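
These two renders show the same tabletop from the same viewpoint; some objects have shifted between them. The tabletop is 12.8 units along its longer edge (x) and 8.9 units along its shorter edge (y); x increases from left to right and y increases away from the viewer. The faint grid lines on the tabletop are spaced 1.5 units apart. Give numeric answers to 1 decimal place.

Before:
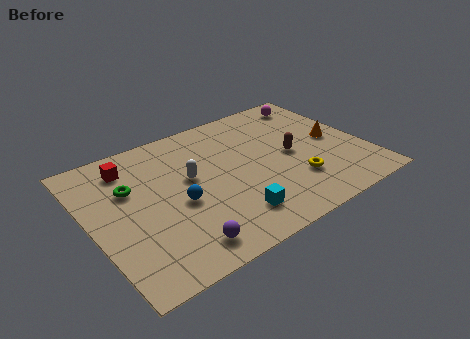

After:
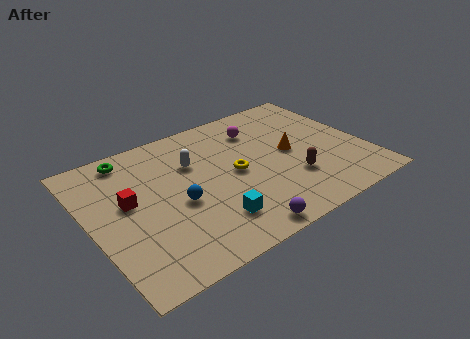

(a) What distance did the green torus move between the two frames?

2.0

The green torus moved from about (2.0, 5.8) to (2.3, 7.8), a distance of √(0.3² + 2.0²) ≈ 2.0.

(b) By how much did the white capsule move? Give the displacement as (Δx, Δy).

(0.3, 0.9)

From the two frames, the white capsule sits at roughly (4.7, 5.1) before and (5.0, 6.0) after.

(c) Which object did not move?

the blue sphere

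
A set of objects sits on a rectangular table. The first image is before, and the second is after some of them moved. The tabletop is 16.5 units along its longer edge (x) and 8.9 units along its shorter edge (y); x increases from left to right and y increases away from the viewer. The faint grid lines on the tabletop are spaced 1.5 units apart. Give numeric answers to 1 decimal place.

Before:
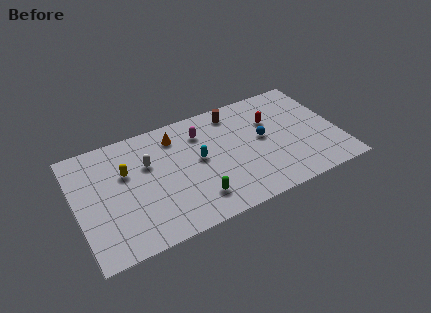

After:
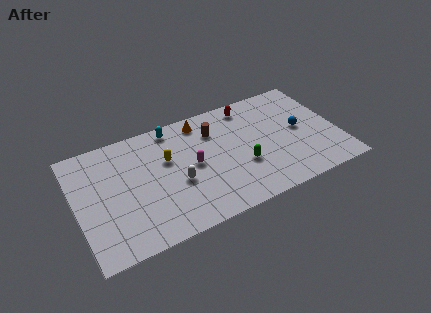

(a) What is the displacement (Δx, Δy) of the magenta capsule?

(-0.8, -2.3)

The magenta capsule was at about (8.1, 6.8) and moved to about (7.3, 4.5).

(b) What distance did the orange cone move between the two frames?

1.8

The orange cone was near (6.5, 7.2) before and (8.2, 7.7) after, so it travelled √(1.7² + 0.5²) ≈ 1.8 units.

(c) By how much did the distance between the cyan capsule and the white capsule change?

+1.0

Before: roughly 3.3 units apart; after: 4.3. That's 1.0 units further apart.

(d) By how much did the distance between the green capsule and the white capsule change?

-0.6

Before: roughly 4.7 units apart; after: 4.1. That's 0.6 units closer together.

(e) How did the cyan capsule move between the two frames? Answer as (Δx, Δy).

(-1.3, 3.1)

The cyan capsule started near (7.7, 4.8) and ended near (6.4, 7.9).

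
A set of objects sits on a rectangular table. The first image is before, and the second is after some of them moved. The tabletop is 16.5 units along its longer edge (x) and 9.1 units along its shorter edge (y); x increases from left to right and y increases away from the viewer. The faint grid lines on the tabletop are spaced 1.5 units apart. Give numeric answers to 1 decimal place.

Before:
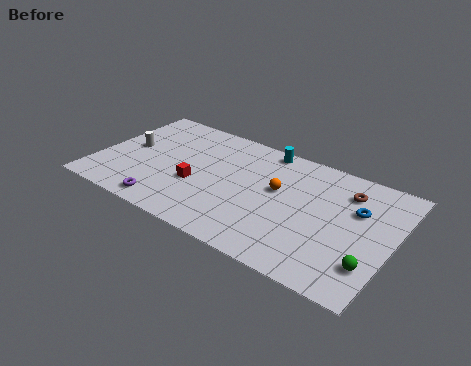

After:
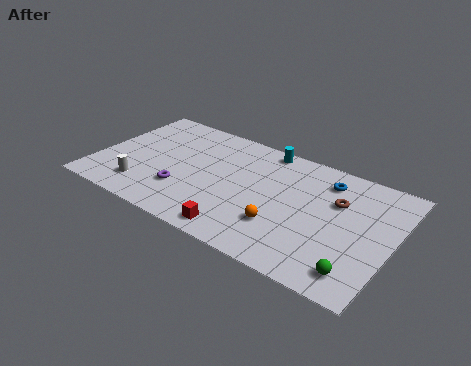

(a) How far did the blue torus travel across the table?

2.4

From (14.4, 5.9) to (12.5, 7.3), the blue torus covered √(1.9² + 1.4²) ≈ 2.4 units.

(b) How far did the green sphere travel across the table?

1.0

The green sphere moved from about (15.6, 2.3) to (15.0, 1.5), a distance of √(0.6² + 0.8²) ≈ 1.0.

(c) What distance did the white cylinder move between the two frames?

3.2

The white cylinder was near (1.6, 4.8) before and (2.9, 1.9) after, so it travelled √(1.3² + 2.9²) ≈ 3.2 units.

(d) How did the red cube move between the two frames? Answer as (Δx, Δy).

(2.9, -2.4)

The red cube was at about (5.7, 3.5) and moved to about (8.6, 1.1).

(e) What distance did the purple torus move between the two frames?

1.7

The purple torus moved from about (4.4, 1.1) to (5.1, 2.7), a distance of √(0.7² + 1.6²) ≈ 1.7.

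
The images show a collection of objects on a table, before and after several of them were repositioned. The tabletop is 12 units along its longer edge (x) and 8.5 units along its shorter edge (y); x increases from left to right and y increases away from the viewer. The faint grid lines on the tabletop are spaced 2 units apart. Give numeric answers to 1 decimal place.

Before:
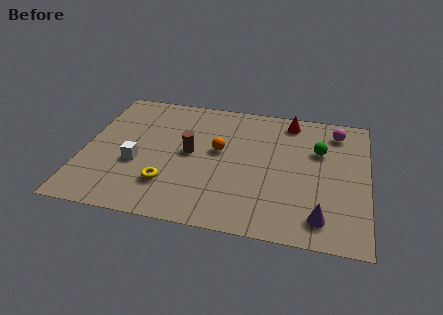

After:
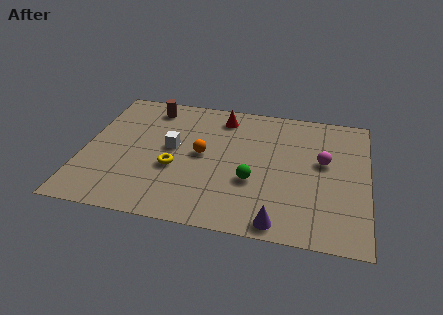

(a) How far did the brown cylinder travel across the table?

3.4

From (4.5, 4.4) to (2.6, 7.2), the brown cylinder covered √(1.9² + 2.8²) ≈ 3.4 units.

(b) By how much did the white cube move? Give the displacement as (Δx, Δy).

(1.4, 1.3)

From the two frames, the white cube sits at roughly (2.3, 3.3) before and (3.7, 4.6) after.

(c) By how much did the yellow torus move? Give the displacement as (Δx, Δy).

(0.2, 1.1)

From the two frames, the yellow torus sits at roughly (3.7, 2.2) before and (3.9, 3.3) after.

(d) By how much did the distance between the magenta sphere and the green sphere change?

+1.8

They were about 1.6 units apart before and 3.4 after — 1.8 units further apart.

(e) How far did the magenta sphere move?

2.2

The magenta sphere moved from about (10.6, 7.0) to (10.1, 4.9), a distance of √(0.5² + 2.1²) ≈ 2.2.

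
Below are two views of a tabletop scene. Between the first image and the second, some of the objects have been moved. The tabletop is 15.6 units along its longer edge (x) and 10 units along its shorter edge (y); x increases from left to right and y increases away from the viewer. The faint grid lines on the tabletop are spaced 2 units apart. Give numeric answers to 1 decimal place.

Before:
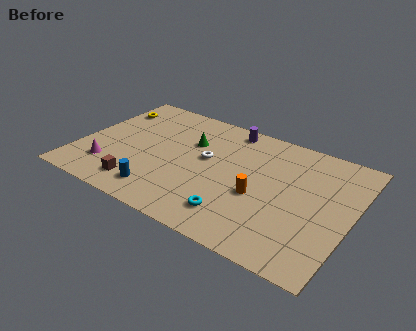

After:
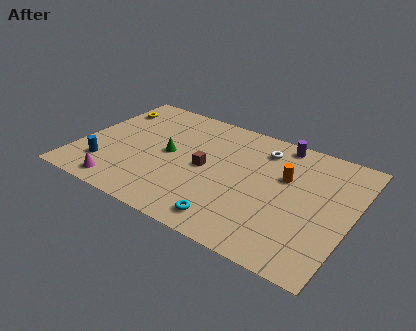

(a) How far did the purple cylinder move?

3.0

From (8.0, 8.9) to (11.0, 9.0), the purple cylinder covered √(3.0² + 0.1²) ≈ 3.0 units.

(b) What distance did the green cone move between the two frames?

1.9

The green cone moved from about (6.1, 6.7) to (5.1, 5.1), a distance of √(1.0² + 1.6²) ≈ 1.9.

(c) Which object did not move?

the yellow torus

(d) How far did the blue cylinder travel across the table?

3.5

The blue cylinder moved from about (5.2, 1.7) to (1.8, 2.4), a distance of √(3.4² + 0.7²) ≈ 3.5.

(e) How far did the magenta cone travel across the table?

1.6

The magenta cone was near (2.0, 2.4) before and (3.0, 1.2) after, so it travelled √(1.0² + 1.2²) ≈ 1.6 units.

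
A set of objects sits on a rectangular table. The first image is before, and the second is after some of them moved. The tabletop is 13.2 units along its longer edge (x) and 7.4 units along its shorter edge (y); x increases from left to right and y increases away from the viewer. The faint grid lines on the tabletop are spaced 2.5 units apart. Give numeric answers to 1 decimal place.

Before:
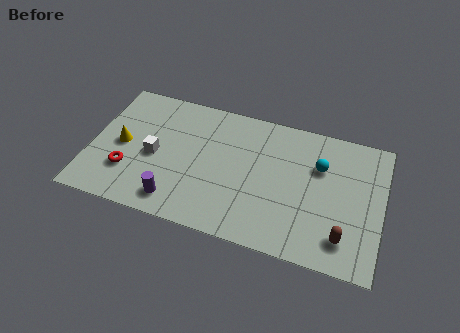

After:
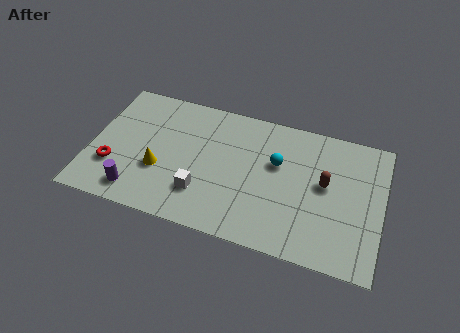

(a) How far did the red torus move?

0.7

From (1.8, 2.2) to (1.1, 2.3), the red torus covered √(0.7² + 0.1²) ≈ 0.7 units.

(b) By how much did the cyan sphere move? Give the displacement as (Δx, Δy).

(-1.9, -0.4)

The cyan sphere was at about (10.3, 5.0) and moved to about (8.4, 4.6).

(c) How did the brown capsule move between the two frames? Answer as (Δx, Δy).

(-1.0, 2.6)

From the two frames, the brown capsule sits at roughly (11.6, 1.5) before and (10.6, 4.1) after.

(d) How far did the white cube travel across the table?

2.7

The white cube was near (2.9, 3.4) before and (5.2, 2.0) after, so it travelled √(2.3² + 1.4²) ≈ 2.7 units.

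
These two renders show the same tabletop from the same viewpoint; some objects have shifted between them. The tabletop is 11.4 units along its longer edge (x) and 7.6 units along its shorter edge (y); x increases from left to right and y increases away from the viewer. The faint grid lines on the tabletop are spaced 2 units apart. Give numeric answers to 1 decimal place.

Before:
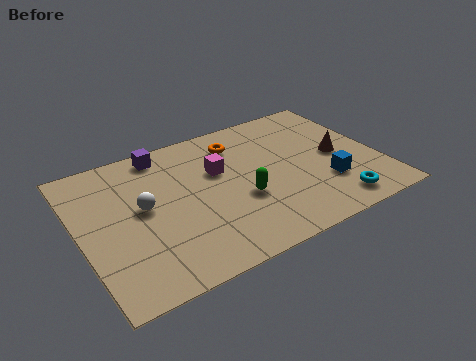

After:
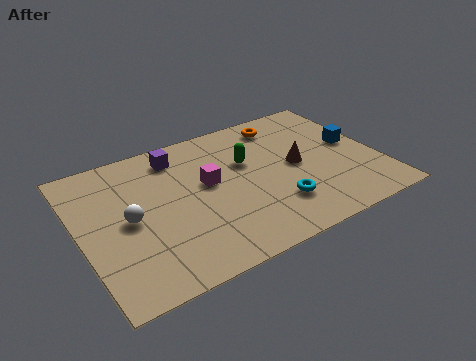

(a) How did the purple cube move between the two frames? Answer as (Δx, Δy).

(0.5, -0.4)

From the two frames, the purple cube sits at roughly (3.5, 6.7) before and (4.0, 6.3) after.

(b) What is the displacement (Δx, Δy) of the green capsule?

(0.5, 1.9)

The green capsule started near (6.0, 2.9) and ended near (6.5, 4.8).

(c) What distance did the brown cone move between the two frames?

1.6

The brown cone was near (9.9, 3.7) before and (8.3, 3.8) after, so it travelled √(1.6² + 0.1²) ≈ 1.6 units.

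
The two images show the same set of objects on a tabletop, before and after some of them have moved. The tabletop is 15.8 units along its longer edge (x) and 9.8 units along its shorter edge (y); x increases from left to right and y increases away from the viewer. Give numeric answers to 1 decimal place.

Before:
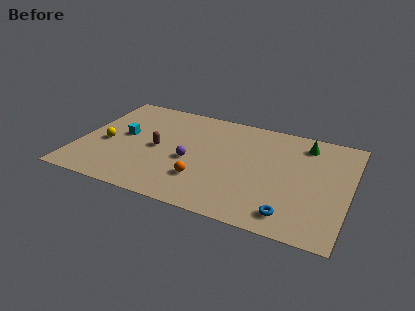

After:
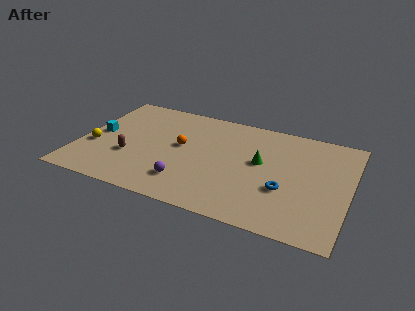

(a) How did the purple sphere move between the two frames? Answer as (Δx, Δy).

(0.0, -2.0)

The purple sphere started near (6.6, 4.2) and ended near (6.6, 2.2).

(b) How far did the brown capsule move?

2.0

From (4.6, 4.7) to (3.1, 3.4), the brown capsule covered √(1.5² + 1.3²) ≈ 2.0 units.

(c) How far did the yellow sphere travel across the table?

0.9

The yellow sphere was near (1.6, 4.2) before and (0.9, 3.7) after, so it travelled √(0.7² + 0.5²) ≈ 0.9 units.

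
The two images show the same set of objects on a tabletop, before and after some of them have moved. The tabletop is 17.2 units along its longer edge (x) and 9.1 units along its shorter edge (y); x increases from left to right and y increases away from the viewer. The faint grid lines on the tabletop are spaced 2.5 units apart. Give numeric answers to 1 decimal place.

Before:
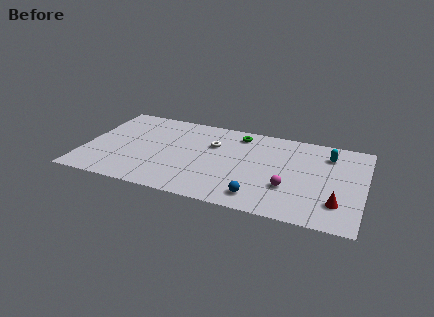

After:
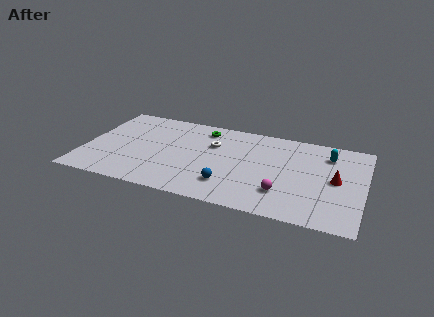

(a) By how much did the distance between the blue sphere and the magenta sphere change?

+1.0

The distance was about 2.3 in the first image and 3.3 in the second, so they moved 1.0 units further apart.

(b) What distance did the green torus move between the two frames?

2.2

The green torus moved from about (9.3, 7.7) to (7.1, 7.6), a distance of √(2.2² + 0.1²) ≈ 2.2.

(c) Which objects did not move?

the white torus and the cyan capsule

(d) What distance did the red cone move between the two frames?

2.3

From (15.7, 2.3) to (15.5, 4.6), the red cone covered √(0.2² + 2.3²) ≈ 2.3 units.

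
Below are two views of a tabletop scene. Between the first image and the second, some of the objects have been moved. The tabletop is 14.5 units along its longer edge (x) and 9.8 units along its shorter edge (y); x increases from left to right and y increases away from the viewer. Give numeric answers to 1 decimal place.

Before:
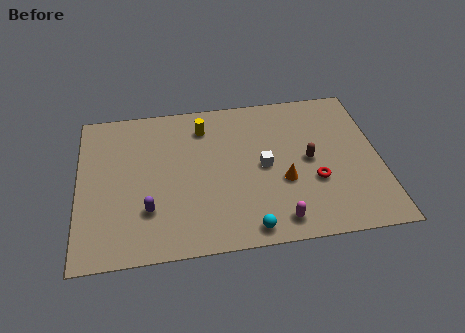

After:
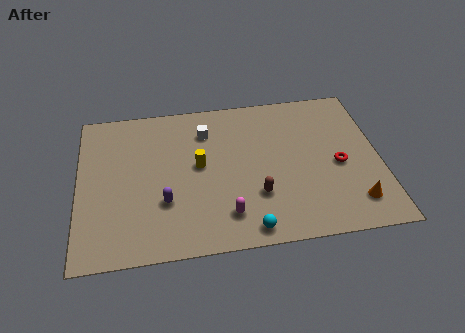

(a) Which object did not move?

the cyan sphere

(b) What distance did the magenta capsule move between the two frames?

2.5

The magenta capsule was near (9.4, 1.3) before and (7.0, 2.0) after, so it travelled √(2.4² + 0.7²) ≈ 2.5 units.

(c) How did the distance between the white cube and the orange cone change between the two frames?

+7.5

They were about 1.4 units apart before and 8.9 after — 7.5 units further apart.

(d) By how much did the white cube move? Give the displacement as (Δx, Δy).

(-2.7, 2.7)

The white cube started near (8.9, 4.8) and ended near (6.2, 7.5).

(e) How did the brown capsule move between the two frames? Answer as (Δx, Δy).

(-2.6, -1.9)

The brown capsule started near (11.1, 4.9) and ended near (8.5, 3.0).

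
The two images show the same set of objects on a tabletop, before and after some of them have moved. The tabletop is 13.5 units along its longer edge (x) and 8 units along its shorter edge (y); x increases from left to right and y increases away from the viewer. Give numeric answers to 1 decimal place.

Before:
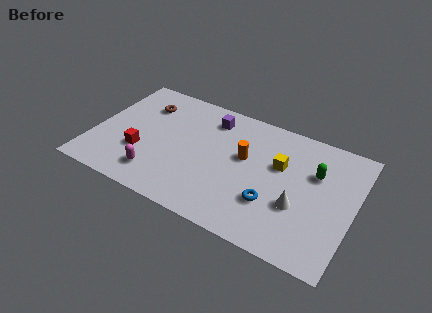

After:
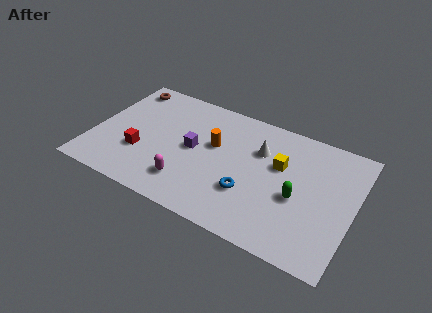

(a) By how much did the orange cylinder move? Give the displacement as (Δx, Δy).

(-1.6, 0.1)

From the two frames, the orange cylinder sits at roughly (7.8, 4.7) before and (6.2, 4.8) after.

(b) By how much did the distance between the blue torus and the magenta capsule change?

-2.8

They were about 6.0 units apart before and 3.2 after — 2.8 units closer together.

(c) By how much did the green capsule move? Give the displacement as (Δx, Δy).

(-0.7, -1.9)

From the two frames, the green capsule sits at roughly (11.4, 5.3) before and (10.7, 3.4) after.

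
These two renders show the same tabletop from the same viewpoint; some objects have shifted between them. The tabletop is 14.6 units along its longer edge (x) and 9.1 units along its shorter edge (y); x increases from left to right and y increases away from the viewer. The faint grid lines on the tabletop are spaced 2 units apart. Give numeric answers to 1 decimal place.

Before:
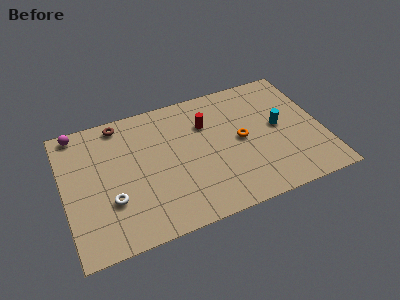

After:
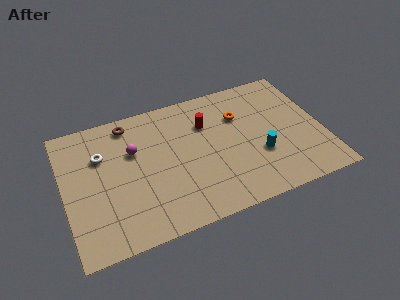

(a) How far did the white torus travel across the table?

3.2

The white torus was near (2.5, 3.0) before and (2.2, 6.2) after, so it travelled √(0.3² + 3.2²) ≈ 3.2 units.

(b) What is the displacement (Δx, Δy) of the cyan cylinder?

(-1.3, -1.6)

The cyan cylinder started near (12.2, 4.8) and ended near (10.9, 3.2).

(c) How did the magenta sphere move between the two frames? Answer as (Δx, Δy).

(3.0, -2.4)

The magenta sphere was at about (1.0, 8.3) and moved to about (4.0, 5.9).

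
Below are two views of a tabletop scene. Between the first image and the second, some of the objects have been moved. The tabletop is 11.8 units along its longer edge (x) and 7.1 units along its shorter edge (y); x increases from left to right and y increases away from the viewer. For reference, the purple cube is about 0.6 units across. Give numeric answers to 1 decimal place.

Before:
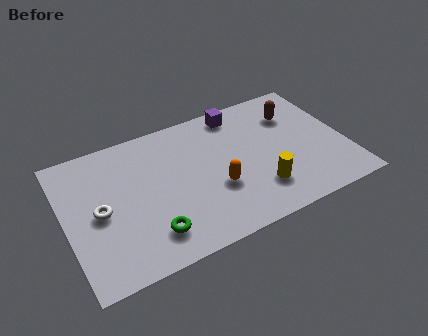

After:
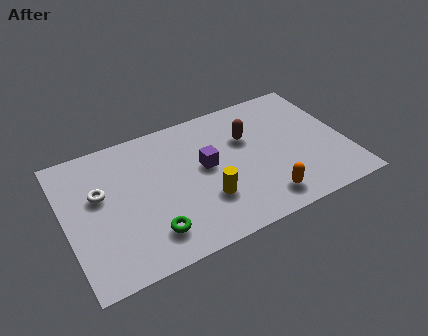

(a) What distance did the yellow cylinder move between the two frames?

2.2

From (7.9, 1.8) to (5.7, 2.2), the yellow cylinder covered √(2.2² + 0.4²) ≈ 2.2 units.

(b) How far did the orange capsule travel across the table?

2.3

The orange capsule was near (6.2, 2.6) before and (8.0, 1.2) after, so it travelled √(1.8² + 1.4²) ≈ 2.3 units.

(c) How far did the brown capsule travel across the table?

2.2

The brown capsule moved from about (9.9, 5.2) to (7.8, 4.7), a distance of √(2.1² + 0.5²) ≈ 2.2.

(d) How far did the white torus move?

0.9

From (1.4, 3.4) to (1.5, 4.3), the white torus covered √(0.1² + 0.9²) ≈ 0.9 units.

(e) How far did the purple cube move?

2.9

The purple cube moved from about (7.6, 6.2) to (5.9, 3.9), a distance of √(1.7² + 2.3²) ≈ 2.9.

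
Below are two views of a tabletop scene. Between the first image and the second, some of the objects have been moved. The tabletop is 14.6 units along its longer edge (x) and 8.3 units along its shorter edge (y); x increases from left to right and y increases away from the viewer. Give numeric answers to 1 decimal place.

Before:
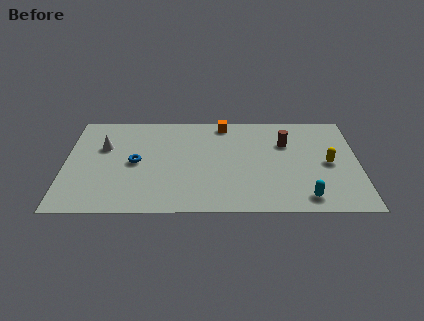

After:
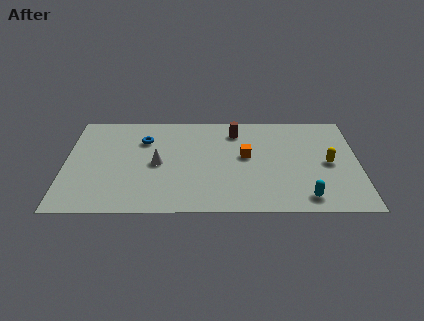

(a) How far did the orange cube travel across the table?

3.0

From (7.9, 7.4) to (9.0, 4.6), the orange cube covered √(1.1² + 2.8²) ≈ 3.0 units.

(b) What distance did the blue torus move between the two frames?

1.9

From (3.5, 4.1) to (3.9, 6.0), the blue torus covered √(0.4² + 1.9²) ≈ 1.9 units.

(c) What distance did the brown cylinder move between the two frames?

2.7

The brown cylinder moved from about (11.0, 5.7) to (8.5, 6.7), a distance of √(2.5² + 1.0²) ≈ 2.7.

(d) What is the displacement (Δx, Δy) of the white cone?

(2.7, -1.4)

The white cone was at about (1.9, 5.4) and moved to about (4.6, 4.0).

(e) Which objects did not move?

the cyan capsule and the yellow capsule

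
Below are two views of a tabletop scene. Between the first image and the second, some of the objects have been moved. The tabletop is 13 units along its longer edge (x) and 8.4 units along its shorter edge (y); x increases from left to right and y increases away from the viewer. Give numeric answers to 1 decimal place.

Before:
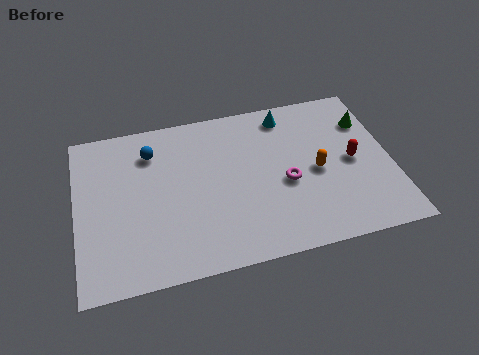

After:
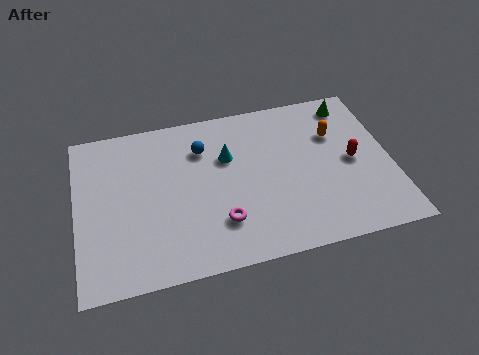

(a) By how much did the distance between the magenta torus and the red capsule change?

+3.1

Before: roughly 2.8 units apart; after: 5.9. That's 3.1 units further apart.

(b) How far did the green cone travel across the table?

1.3

The green cone was near (12.2, 6.1) before and (11.6, 7.2) after, so it travelled √(0.6² + 1.1²) ≈ 1.3 units.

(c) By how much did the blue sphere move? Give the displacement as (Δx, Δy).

(2.1, -0.3)

From the two frames, the blue sphere sits at roughly (3.2, 6.5) before and (5.3, 6.2) after.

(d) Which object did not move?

the red capsule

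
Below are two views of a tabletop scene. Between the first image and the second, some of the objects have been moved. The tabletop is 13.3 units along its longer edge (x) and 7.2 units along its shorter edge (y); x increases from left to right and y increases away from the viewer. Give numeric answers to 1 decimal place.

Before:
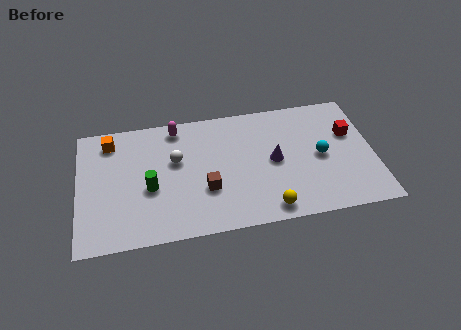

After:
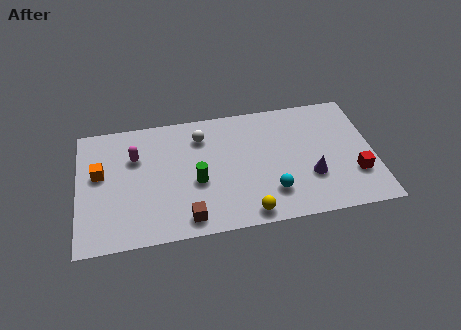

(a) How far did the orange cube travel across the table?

1.9

From (1.5, 6.0) to (1.0, 4.2), the orange cube covered √(0.5² + 1.8²) ≈ 1.9 units.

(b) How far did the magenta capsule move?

2.4

From (4.5, 6.3) to (2.6, 4.9), the magenta capsule covered √(1.9² + 1.4²) ≈ 2.4 units.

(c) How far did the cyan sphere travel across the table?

2.9

The cyan sphere moved from about (10.9, 3.5) to (8.6, 1.8), a distance of √(2.3² + 1.7²) ≈ 2.9.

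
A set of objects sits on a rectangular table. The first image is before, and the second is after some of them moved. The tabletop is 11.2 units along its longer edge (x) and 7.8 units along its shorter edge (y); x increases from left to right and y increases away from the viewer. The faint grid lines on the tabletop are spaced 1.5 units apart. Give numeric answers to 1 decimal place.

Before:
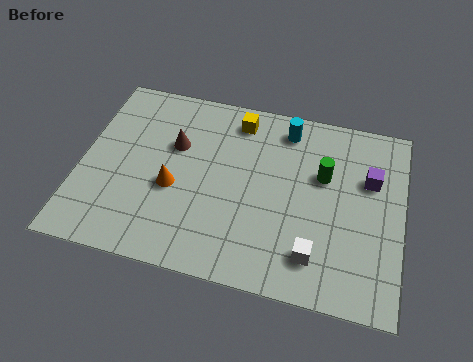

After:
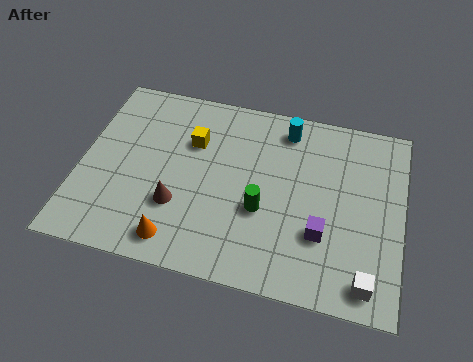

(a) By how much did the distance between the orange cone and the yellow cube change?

+0.3

They were about 3.9 units apart before and 4.2 after — 0.3 units further apart.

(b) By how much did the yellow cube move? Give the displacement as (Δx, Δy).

(-1.5, -1.3)

From the two frames, the yellow cube sits at roughly (5.3, 6.6) before and (3.8, 5.3) after.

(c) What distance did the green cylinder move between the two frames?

2.8

The green cylinder moved from about (8.4, 4.9) to (6.4, 3.0), a distance of √(2.0² + 1.9²) ≈ 2.8.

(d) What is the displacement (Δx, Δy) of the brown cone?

(0.3, -2.5)

From the two frames, the brown cone sits at roughly (3.2, 5.0) before and (3.5, 2.5) after.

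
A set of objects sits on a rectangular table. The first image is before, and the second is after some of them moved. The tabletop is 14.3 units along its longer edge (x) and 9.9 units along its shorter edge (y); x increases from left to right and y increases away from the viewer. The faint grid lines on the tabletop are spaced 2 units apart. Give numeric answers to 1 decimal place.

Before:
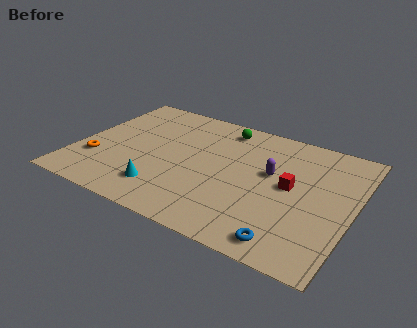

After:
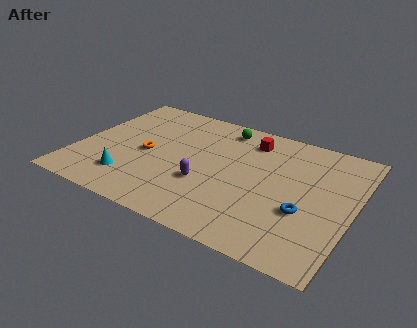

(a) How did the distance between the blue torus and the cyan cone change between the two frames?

+2.3

Before: roughly 6.7 units apart; after: 9.0. That's 2.3 units further apart.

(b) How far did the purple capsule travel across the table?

3.9

From (10.0, 5.8) to (6.9, 3.5), the purple capsule covered √(3.1² + 2.3²) ≈ 3.9 units.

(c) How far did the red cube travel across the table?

3.8

The red cube was near (11.1, 5.2) before and (8.6, 8.0) after, so it travelled √(2.5² + 2.8²) ≈ 3.8 units.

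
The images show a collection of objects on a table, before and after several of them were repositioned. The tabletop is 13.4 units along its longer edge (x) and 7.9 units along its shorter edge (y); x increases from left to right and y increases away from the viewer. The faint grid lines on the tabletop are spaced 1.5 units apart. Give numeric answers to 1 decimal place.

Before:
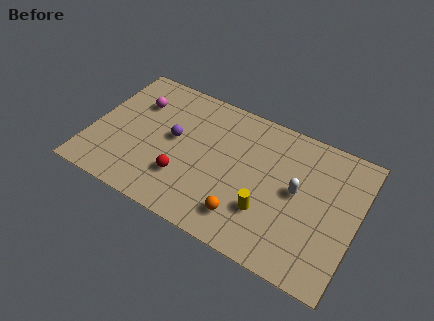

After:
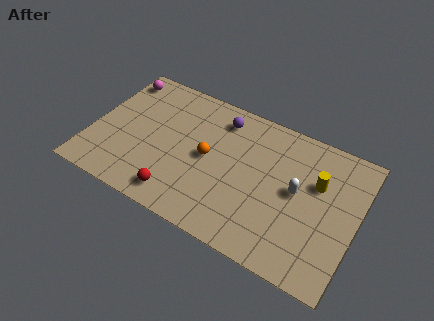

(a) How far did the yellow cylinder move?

3.5

The yellow cylinder was near (9.1, 2.4) before and (11.3, 5.1) after, so it travelled √(2.2² + 2.7²) ≈ 3.5 units.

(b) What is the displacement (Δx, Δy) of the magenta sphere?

(-1.2, 1.1)

The magenta sphere started near (2.0, 5.6) and ended near (0.8, 6.7).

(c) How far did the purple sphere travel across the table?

3.0

The purple sphere moved from about (4.1, 4.3) to (6.2, 6.5), a distance of √(2.1² + 2.2²) ≈ 3.0.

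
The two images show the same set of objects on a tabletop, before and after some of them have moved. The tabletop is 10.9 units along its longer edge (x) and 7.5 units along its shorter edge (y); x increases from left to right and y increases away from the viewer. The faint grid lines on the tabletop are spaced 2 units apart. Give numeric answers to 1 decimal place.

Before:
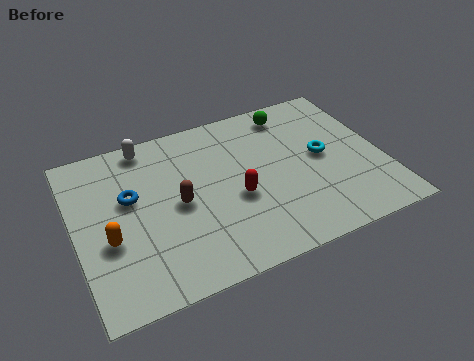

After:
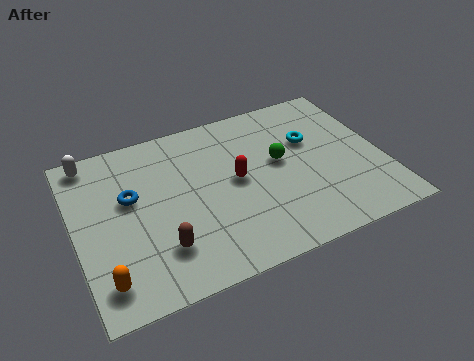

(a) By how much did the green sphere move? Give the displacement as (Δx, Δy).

(-0.7, -2.2)

The green sphere started near (8.0, 6.4) and ended near (7.3, 4.2).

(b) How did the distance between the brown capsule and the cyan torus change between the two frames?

+1.2

They were about 5.2 units apart before and 6.4 after — 1.2 units further apart.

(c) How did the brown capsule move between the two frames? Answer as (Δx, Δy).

(-0.8, -1.7)

The brown capsule started near (3.6, 3.6) and ended near (2.8, 1.9).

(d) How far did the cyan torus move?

0.9

From (8.8, 3.9) to (8.5, 4.8), the cyan torus covered √(0.3² + 0.9²) ≈ 0.9 units.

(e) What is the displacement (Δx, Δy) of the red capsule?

(0.1, 0.8)

The red capsule was at about (5.6, 3.1) and moved to about (5.7, 3.9).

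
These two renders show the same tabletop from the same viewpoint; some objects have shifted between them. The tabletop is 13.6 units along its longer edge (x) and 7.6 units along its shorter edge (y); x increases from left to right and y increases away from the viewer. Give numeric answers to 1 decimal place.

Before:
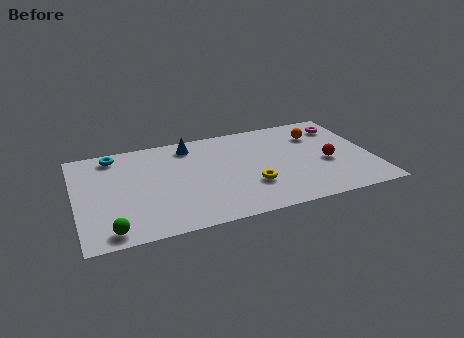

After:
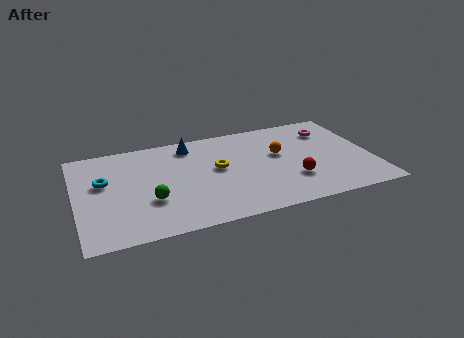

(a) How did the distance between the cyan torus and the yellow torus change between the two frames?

-2.1

Before: roughly 7.3 units apart; after: 5.2. That's 2.1 units closer together.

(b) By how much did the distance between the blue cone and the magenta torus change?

-0.6

The distance was about 7.1 in the first image and 6.5 in the second, so they moved 0.6 units closer together.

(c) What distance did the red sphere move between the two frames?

1.9

The red sphere moved from about (11.5, 3.2) to (9.8, 2.3), a distance of √(1.7² + 0.9²) ≈ 1.9.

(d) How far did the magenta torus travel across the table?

0.6

The magenta torus was near (12.5, 6.0) before and (11.9, 5.8) after, so it travelled √(0.6² + 0.2²) ≈ 0.6 units.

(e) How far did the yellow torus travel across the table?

2.3

From (7.9, 2.4) to (6.5, 4.2), the yellow torus covered √(1.4² + 1.8²) ≈ 2.3 units.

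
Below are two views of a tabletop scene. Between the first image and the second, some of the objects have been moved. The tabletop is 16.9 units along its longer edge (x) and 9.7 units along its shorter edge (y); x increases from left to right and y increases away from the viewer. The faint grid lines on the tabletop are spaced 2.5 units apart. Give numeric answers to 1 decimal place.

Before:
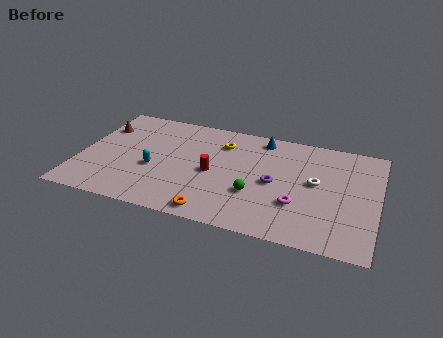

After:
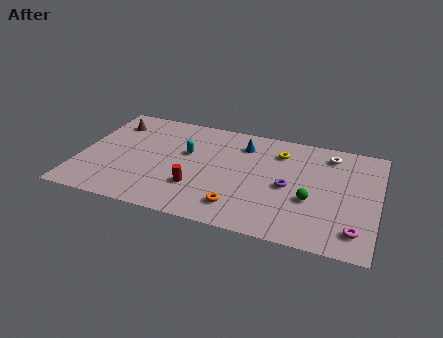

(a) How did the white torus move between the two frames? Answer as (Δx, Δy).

(0.6, 2.8)

From the two frames, the white torus sits at roughly (13.4, 5.3) before and (14.0, 8.1) after.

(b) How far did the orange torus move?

1.6

The orange torus was near (8.0, 1.0) before and (9.3, 1.9) after, so it travelled √(1.3² + 0.9²) ≈ 1.6 units.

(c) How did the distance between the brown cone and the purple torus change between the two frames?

+0.4

The distance was about 10.5 in the first image and 10.9 in the second, so they moved 0.4 units further apart.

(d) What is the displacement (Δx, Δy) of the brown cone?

(0.6, 0.6)

From the two frames, the brown cone sits at roughly (0.9, 7.0) before and (1.5, 7.6) after.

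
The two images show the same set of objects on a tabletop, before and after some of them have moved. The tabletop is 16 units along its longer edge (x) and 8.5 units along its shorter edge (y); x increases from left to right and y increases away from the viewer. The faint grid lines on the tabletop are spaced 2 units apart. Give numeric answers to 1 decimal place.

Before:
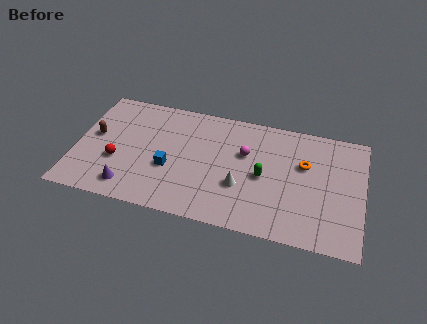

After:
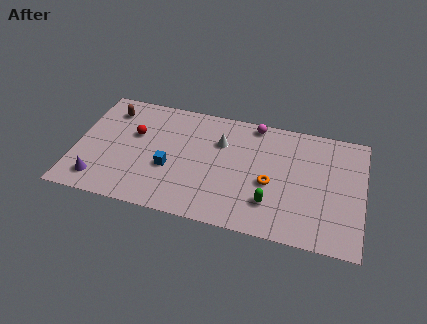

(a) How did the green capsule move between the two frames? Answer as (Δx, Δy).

(0.5, -1.8)

From the two frames, the green capsule sits at roughly (10.5, 4.0) before and (11.0, 2.2) after.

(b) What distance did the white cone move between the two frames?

3.2

The white cone moved from about (9.3, 3.0) to (8.0, 5.9), a distance of √(1.3² + 2.9²) ≈ 3.2.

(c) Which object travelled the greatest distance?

the white cone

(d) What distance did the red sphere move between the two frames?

2.3

From (2.4, 3.1) to (3.2, 5.3), the red sphere covered √(0.8² + 2.2²) ≈ 2.3 units.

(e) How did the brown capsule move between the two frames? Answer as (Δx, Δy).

(0.7, 2.1)

The brown capsule started near (1.0, 4.7) and ended near (1.7, 6.8).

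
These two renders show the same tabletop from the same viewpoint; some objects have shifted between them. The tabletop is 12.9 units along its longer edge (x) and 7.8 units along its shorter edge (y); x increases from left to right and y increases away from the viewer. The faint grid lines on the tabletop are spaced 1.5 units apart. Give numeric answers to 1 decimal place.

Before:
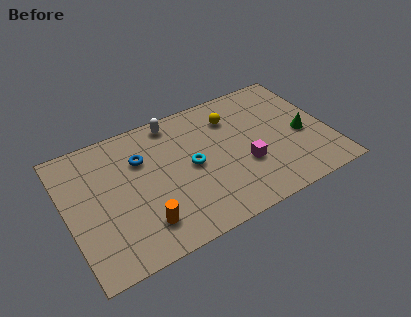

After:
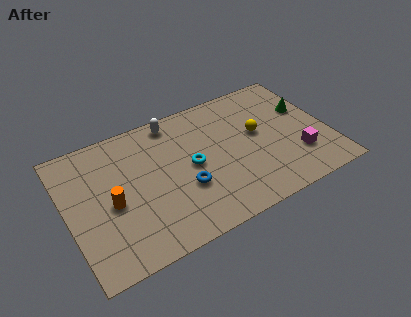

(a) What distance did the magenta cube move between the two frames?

2.7

From (8.6, 2.8) to (11.2, 2.2), the magenta cube covered √(2.6² + 0.6²) ≈ 2.7 units.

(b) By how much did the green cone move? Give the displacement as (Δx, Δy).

(0.4, 1.5)

The green cone started near (11.6, 3.4) and ended near (12.0, 4.9).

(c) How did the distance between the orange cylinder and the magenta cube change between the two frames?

+3.9

The distance was about 5.3 in the first image and 9.2 in the second, so they moved 3.9 units further apart.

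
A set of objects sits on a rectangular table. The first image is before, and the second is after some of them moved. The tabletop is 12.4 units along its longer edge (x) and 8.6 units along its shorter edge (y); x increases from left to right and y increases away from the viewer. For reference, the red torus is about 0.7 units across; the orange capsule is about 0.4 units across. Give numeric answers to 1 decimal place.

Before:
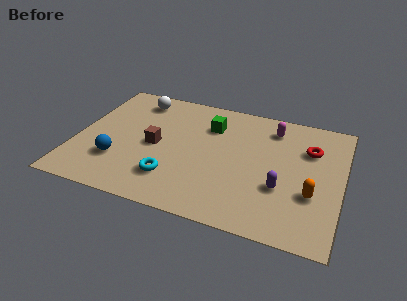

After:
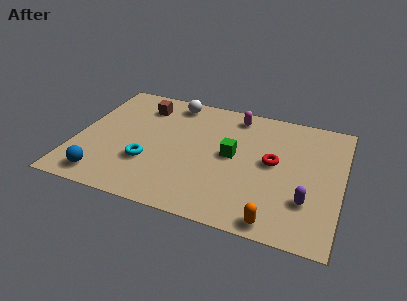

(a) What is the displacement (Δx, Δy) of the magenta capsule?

(-1.8, 0.4)

From the two frames, the magenta capsule sits at roughly (9.0, 7.0) before and (7.2, 7.4) after.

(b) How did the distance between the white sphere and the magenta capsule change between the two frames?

-3.5

Before: roughly 6.5 units apart; after: 3.0. That's 3.5 units closer together.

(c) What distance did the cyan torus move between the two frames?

1.4

The cyan torus moved from about (4.7, 2.1) to (3.5, 2.8), a distance of √(1.2² + 0.7²) ≈ 1.4.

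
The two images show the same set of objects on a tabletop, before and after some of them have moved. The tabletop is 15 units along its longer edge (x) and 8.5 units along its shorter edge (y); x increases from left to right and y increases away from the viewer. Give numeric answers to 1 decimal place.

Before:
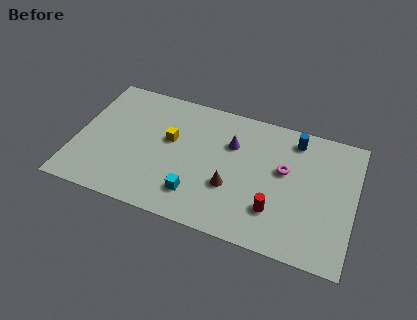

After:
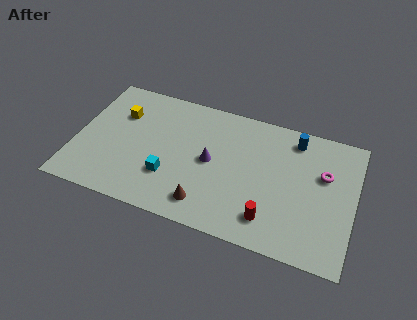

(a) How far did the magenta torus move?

2.1

The magenta torus was near (11.2, 5.0) before and (13.3, 5.4) after, so it travelled √(2.1² + 0.4²) ≈ 2.1 units.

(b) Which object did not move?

the blue cylinder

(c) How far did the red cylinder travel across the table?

0.6

From (10.9, 2.3) to (10.7, 1.7), the red cylinder covered √(0.2² + 0.6²) ≈ 0.6 units.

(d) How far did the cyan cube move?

1.7

The cyan cube was near (6.7, 1.9) before and (5.2, 2.6) after, so it travelled √(1.5² + 0.7²) ≈ 1.7 units.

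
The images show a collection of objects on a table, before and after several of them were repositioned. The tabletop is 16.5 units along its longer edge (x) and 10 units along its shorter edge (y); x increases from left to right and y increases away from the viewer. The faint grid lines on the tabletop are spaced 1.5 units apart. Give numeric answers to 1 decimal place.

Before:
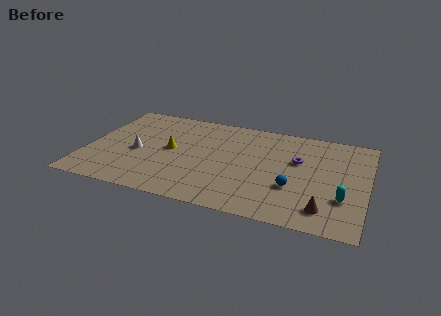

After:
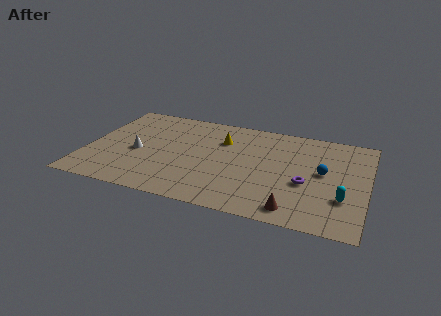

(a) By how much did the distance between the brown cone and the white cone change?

-1.5

The distance was about 11.5 in the first image and 10.0 in the second, so they moved 1.5 units closer together.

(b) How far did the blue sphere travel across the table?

2.6

The blue sphere was near (12.3, 3.4) before and (13.9, 5.4) after, so it travelled √(1.6² + 2.0²) ≈ 2.6 units.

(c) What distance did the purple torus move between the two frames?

2.3

From (12.4, 6.2) to (13.0, 4.0), the purple torus covered √(0.6² + 2.2²) ≈ 2.3 units.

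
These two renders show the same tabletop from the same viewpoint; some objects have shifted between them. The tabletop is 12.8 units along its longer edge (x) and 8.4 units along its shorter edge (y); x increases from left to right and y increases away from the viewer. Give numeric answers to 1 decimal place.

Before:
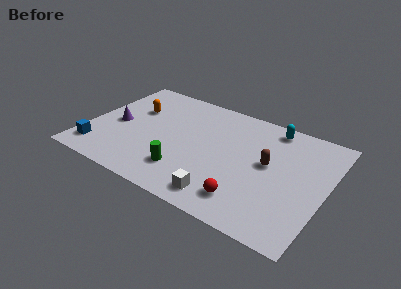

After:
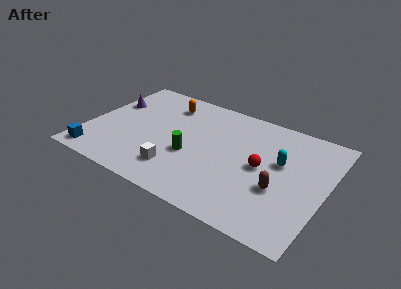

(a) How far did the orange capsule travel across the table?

2.0

The orange capsule was near (2.2, 5.5) before and (3.8, 6.7) after, so it travelled √(1.6² + 1.2²) ≈ 2.0 units.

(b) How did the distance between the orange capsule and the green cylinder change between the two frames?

-1.0

Before: roughly 4.9 units apart; after: 3.9. That's 1.0 units closer together.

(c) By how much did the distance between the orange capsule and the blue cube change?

+2.2

Before: roughly 4.2 units apart; after: 6.4. That's 2.2 units further apart.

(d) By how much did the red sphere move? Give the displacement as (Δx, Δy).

(0.4, 2.6)

From the two frames, the red sphere sits at roughly (9.0, 1.6) before and (9.4, 4.2) after.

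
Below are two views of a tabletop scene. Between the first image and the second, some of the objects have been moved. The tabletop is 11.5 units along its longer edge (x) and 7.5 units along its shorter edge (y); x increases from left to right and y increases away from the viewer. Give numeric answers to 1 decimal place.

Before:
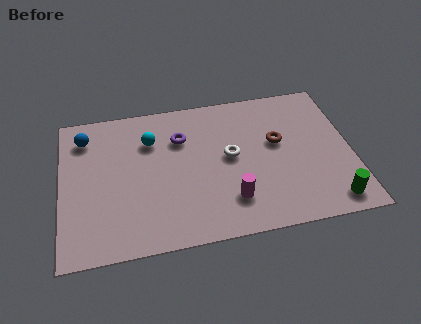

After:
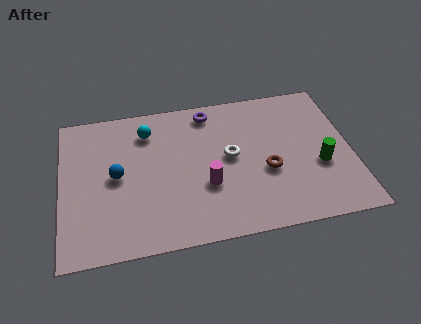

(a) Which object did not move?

the white torus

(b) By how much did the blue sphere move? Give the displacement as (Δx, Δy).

(1.2, -2.2)

The blue sphere was at about (1.0, 6.0) and moved to about (2.2, 3.8).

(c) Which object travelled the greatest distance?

the blue sphere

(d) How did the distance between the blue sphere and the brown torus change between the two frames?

-1.8

Before: roughly 7.8 units apart; after: 6.0. That's 1.8 units closer together.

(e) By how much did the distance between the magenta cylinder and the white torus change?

-0.6

Before: roughly 2.2 units apart; after: 1.6. That's 0.6 units closer together.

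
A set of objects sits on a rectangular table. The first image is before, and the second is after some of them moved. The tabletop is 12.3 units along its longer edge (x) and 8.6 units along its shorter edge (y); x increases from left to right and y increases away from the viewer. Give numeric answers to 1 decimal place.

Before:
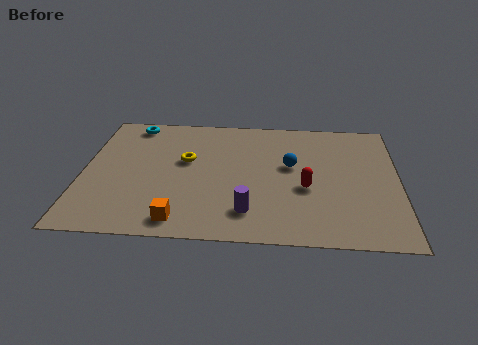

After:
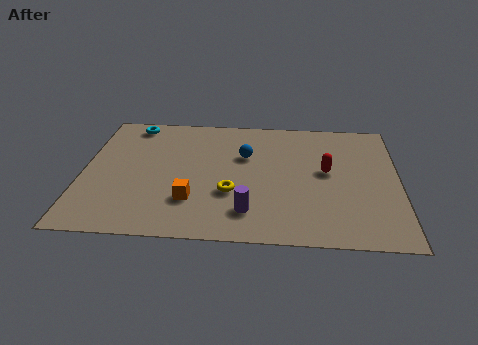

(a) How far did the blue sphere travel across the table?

1.9

From (8.1, 5.0) to (6.3, 5.6), the blue sphere covered √(1.8² + 0.6²) ≈ 1.9 units.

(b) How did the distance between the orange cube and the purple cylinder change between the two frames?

-0.4

They were about 2.7 units apart before and 2.3 after — 0.4 units closer together.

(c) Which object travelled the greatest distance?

the yellow torus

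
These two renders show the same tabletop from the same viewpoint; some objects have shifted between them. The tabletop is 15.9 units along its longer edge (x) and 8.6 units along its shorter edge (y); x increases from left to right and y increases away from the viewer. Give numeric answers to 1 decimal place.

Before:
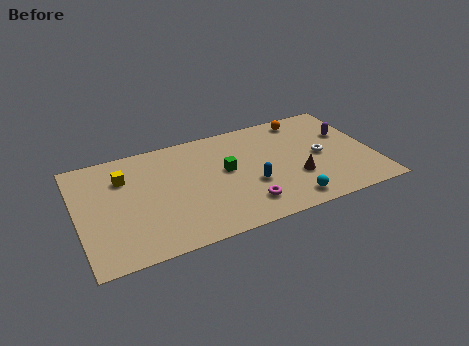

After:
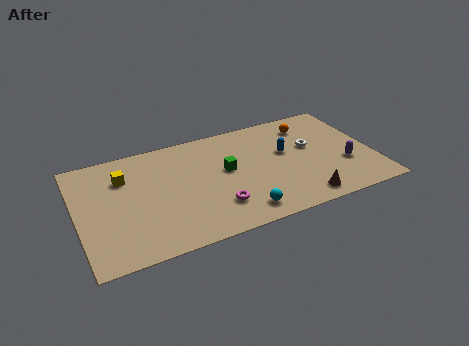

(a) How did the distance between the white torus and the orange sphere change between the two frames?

-1.5

The distance was about 3.3 in the first image and 1.8 in the second, so they moved 1.5 units closer together.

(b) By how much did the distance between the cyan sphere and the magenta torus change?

-0.9

Before: roughly 2.4 units apart; after: 1.5. That's 0.9 units closer together.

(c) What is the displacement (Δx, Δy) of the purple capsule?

(-0.4, -2.5)

The purple capsule started near (14.7, 5.5) and ended near (14.3, 3.0).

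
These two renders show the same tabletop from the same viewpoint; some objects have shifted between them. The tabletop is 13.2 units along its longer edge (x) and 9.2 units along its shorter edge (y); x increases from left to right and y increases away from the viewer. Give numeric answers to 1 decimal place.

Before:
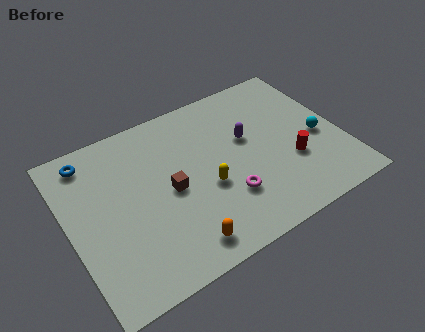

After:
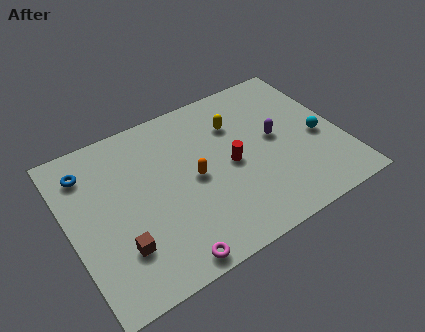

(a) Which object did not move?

the cyan sphere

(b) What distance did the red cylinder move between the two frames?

3.0

The red cylinder moved from about (10.6, 3.2) to (7.8, 4.4), a distance of √(2.8² + 1.2²) ≈ 3.0.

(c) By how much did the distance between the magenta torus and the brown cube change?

-0.4

The distance was about 3.0 in the first image and 2.6 in the second, so they moved 0.4 units closer together.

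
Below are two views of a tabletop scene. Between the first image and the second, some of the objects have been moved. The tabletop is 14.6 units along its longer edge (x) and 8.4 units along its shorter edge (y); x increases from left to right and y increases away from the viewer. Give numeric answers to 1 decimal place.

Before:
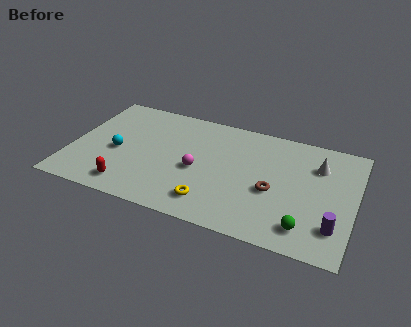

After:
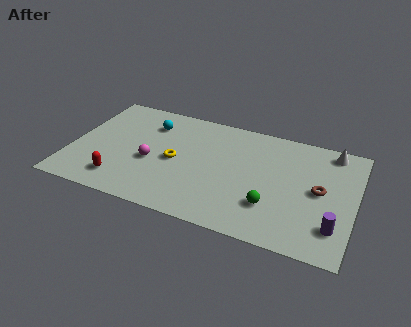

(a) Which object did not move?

the purple cylinder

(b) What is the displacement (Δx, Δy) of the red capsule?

(-0.5, 0.3)

The red capsule was at about (3.3, 1.3) and moved to about (2.8, 1.6).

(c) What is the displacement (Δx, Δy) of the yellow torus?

(-2.1, 2.4)

The yellow torus was at about (7.5, 1.6) and moved to about (5.4, 4.0).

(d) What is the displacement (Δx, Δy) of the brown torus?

(2.3, 0.8)

The brown torus started near (10.5, 3.5) and ended near (12.8, 4.3).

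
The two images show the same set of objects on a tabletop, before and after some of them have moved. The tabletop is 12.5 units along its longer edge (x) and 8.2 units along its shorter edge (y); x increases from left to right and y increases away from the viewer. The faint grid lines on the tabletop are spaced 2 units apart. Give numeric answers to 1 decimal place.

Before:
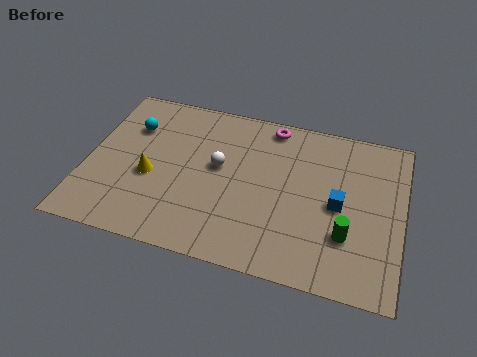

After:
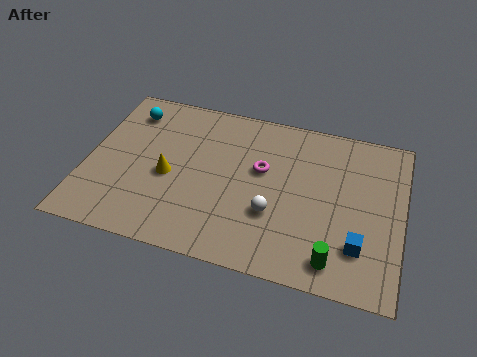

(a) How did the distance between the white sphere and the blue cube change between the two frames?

-1.4

The distance was about 4.9 in the first image and 3.5 in the second, so they moved 1.4 units closer together.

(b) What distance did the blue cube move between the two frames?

2.0

The blue cube was near (10.0, 3.9) before and (10.9, 2.1) after, so it travelled √(0.9² + 1.8²) ≈ 2.0 units.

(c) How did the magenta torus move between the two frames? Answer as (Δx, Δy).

(-0.2, -2.4)

The magenta torus was at about (7.1, 7.3) and moved to about (6.9, 4.9).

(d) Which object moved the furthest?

the white sphere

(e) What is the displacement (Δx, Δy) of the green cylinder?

(-0.4, -1.3)

From the two frames, the green cylinder sits at roughly (10.4, 2.5) before and (10.0, 1.2) after.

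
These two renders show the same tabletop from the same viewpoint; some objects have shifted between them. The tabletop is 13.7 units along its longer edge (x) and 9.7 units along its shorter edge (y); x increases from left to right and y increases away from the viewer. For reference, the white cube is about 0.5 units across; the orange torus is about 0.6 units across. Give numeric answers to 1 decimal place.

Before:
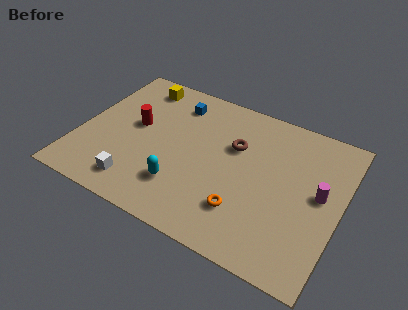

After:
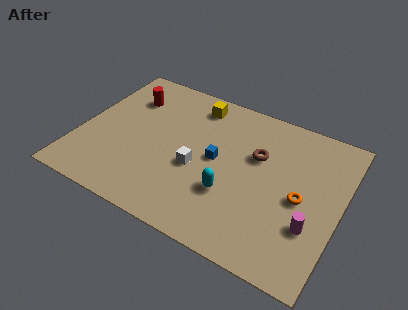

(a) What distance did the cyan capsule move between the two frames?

2.6

The cyan capsule moved from about (5.7, 2.5) to (8.2, 3.2), a distance of √(2.5² + 0.7²) ≈ 2.6.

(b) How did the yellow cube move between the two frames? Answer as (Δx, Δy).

(3.1, -0.1)

The yellow cube was at about (2.5, 8.3) and moved to about (5.6, 8.2).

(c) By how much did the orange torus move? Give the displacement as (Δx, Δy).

(2.7, 2.0)

From the two frames, the orange torus sits at roughly (9.0, 2.5) before and (11.7, 4.5) after.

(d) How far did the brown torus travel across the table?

1.2

The brown torus was near (8.0, 6.3) before and (9.2, 6.2) after, so it travelled √(1.2² + 0.1²) ≈ 1.2 units.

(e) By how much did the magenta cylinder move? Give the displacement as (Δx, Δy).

(-0.2, -2.1)

The magenta cylinder was at about (12.6, 5.2) and moved to about (12.4, 3.1).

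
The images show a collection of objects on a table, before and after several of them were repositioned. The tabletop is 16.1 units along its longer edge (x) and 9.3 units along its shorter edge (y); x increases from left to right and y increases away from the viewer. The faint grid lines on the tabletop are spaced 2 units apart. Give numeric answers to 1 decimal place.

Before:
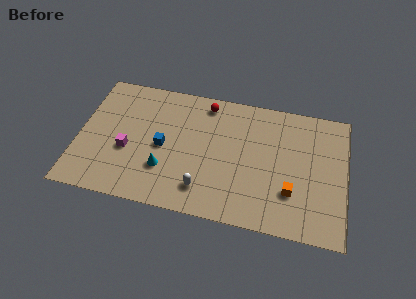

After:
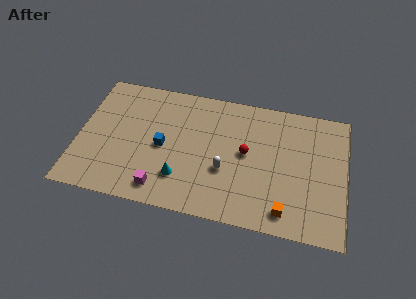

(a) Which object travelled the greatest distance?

the red sphere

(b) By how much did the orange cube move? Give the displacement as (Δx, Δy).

(-0.3, -1.4)

From the two frames, the orange cube sits at roughly (12.9, 2.8) before and (12.6, 1.4) after.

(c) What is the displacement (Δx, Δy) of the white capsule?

(1.2, 1.6)

From the two frames, the white capsule sits at roughly (7.7, 1.9) before and (8.9, 3.5) after.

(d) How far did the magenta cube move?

3.2

The magenta cube was near (3.0, 3.7) before and (5.2, 1.4) after, so it travelled √(2.2² + 2.3²) ≈ 3.2 units.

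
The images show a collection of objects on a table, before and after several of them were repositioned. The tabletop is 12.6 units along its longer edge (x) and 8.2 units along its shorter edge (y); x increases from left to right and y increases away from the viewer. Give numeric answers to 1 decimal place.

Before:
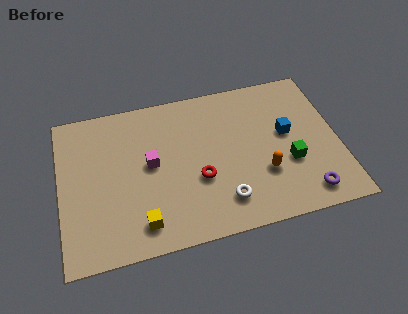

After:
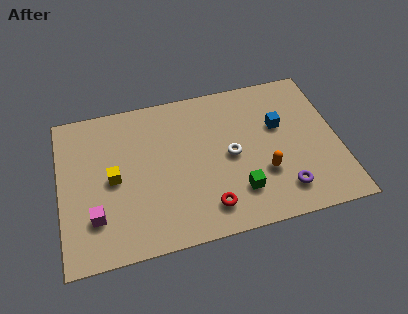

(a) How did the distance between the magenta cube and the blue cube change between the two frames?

+2.8

They were about 6.2 units apart before and 9.0 after — 2.8 units further apart.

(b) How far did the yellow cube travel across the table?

2.8

From (3.5, 1.4) to (2.4, 4.0), the yellow cube covered √(1.1² + 2.6²) ≈ 2.8 units.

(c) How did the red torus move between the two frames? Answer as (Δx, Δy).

(0.3, -1.6)

The red torus was at about (6.2, 3.1) and moved to about (6.5, 1.5).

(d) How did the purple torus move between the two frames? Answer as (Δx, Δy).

(-1.0, 0.4)

The purple torus was at about (10.9, 1.2) and moved to about (9.9, 1.6).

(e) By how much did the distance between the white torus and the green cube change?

-1.4

The distance was about 3.4 in the first image and 2.0 in the second, so they moved 1.4 units closer together.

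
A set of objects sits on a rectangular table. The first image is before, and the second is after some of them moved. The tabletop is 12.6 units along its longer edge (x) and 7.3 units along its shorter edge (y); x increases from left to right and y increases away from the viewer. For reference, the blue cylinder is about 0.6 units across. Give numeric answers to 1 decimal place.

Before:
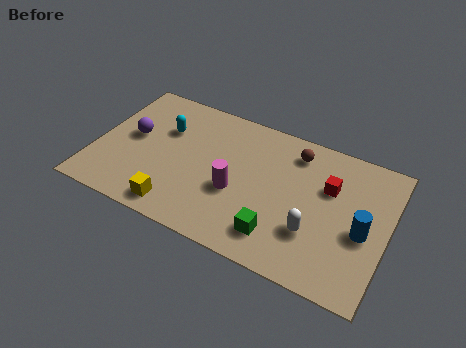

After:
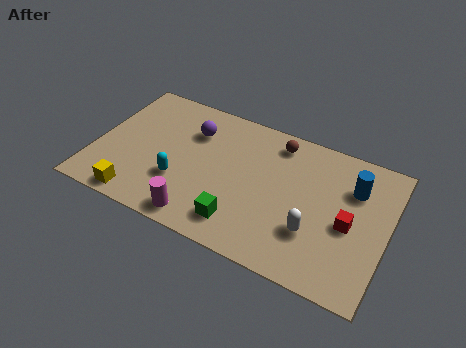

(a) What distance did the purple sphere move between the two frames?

2.8

The purple sphere moved from about (1.5, 4.0) to (4.0, 5.3), a distance of √(2.5² + 1.3²) ≈ 2.8.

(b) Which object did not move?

the white capsule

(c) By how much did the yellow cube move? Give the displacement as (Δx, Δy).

(-1.7, -0.2)

From the two frames, the yellow cube sits at roughly (3.9, 1.0) before and (2.2, 0.8) after.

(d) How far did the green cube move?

1.6

The green cube was near (8.2, 1.5) before and (6.6, 1.4) after, so it travelled √(1.6² + 0.1²) ≈ 1.6 units.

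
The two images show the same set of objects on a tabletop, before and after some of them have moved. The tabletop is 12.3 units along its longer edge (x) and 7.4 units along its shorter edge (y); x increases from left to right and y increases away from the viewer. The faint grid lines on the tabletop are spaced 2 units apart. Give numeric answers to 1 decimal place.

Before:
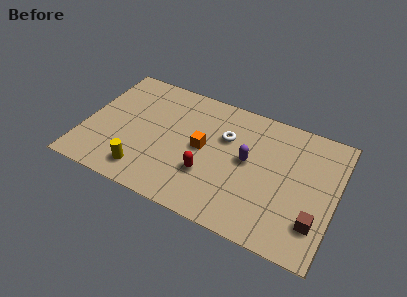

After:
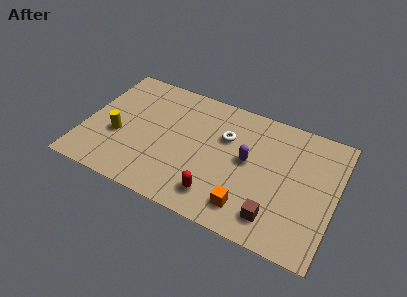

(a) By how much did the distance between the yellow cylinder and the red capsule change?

+2.1

Before: roughly 3.2 units apart; after: 5.3. That's 2.1 units further apart.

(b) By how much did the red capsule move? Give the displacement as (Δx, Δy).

(0.6, -1.0)

From the two frames, the red capsule sits at roughly (6.2, 2.4) before and (6.8, 1.4) after.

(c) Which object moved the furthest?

the orange cube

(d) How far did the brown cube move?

2.0

From (11.5, 1.9) to (9.6, 1.4), the brown cube covered √(1.9² + 0.5²) ≈ 2.0 units.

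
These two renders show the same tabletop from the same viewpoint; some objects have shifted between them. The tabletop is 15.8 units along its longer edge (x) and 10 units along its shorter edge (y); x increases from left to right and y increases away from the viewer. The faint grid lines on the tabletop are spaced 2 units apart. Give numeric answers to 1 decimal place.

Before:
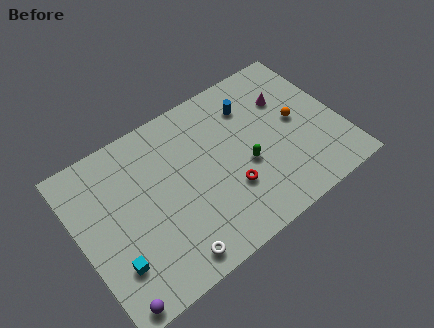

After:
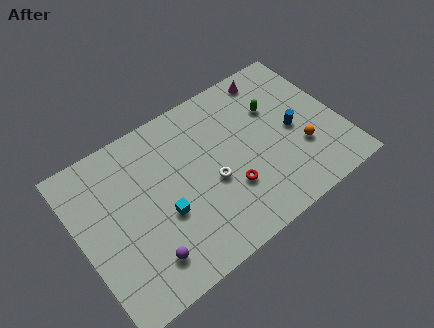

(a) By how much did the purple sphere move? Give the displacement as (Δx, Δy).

(2.2, 1.2)

The purple sphere was at about (1.1, 0.8) and moved to about (3.3, 2.0).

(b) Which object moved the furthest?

the white torus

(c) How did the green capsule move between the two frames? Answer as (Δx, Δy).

(2.3, 2.6)

From the two frames, the green capsule sits at roughly (9.9, 4.1) before and (12.2, 6.7) after.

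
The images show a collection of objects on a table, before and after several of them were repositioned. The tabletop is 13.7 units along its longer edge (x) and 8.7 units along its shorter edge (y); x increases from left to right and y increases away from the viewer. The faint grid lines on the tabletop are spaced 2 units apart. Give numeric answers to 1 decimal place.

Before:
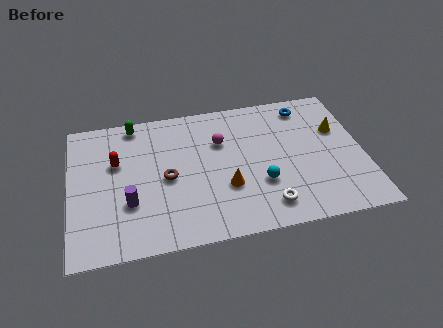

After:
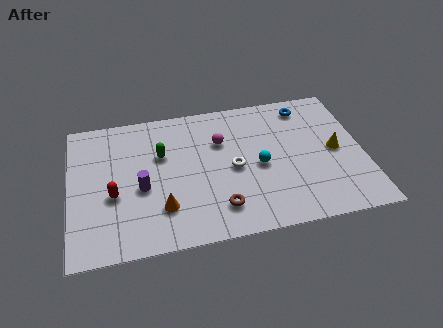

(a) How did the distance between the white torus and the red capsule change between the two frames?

-2.3

They were about 7.9 units apart before and 5.6 after — 2.3 units closer together.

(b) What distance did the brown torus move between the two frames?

3.3

The brown torus moved from about (4.5, 4.1) to (6.8, 1.8), a distance of √(2.3² + 2.3²) ≈ 3.3.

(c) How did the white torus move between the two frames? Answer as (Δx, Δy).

(-1.4, 2.6)

The white torus started near (9.0, 1.5) and ended near (7.6, 4.1).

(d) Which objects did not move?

the blue torus and the magenta sphere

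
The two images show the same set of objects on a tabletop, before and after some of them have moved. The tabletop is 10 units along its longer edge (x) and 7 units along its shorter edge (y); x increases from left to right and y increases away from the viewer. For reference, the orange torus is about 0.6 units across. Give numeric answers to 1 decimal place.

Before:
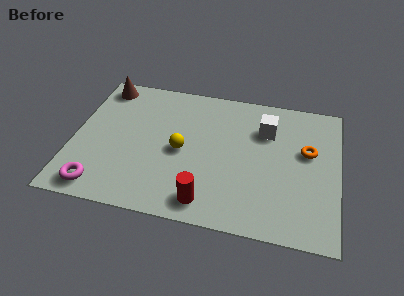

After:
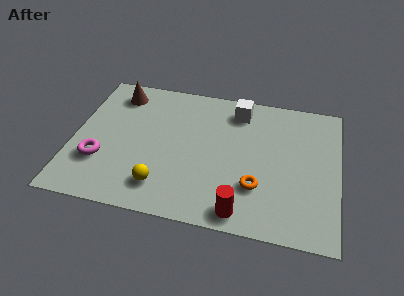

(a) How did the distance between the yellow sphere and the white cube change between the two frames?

+1.6

The distance was about 3.5 in the first image and 5.1 in the second, so they moved 1.6 units further apart.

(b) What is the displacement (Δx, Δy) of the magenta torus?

(-0.1, 1.3)

From the two frames, the magenta torus sits at roughly (1.2, 0.9) before and (1.1, 2.2) after.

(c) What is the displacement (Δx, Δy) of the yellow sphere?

(-0.6, -1.9)

The yellow sphere started near (4.1, 3.3) and ended near (3.5, 1.4).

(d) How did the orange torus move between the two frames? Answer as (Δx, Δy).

(-1.8, -2.1)

The orange torus was at about (8.8, 4.2) and moved to about (7.0, 2.1).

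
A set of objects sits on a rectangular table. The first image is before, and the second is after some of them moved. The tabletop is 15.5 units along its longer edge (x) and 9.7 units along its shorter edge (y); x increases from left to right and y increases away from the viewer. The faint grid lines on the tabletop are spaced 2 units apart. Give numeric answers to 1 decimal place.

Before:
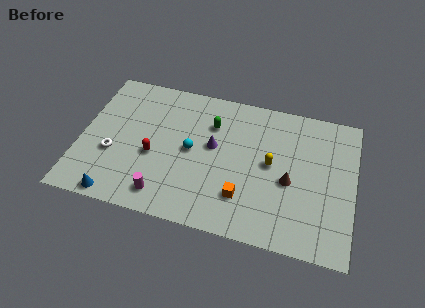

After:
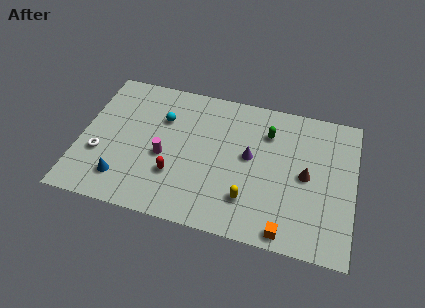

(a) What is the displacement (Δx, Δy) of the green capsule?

(3.2, 0.2)

The green capsule was at about (7.3, 7.0) and moved to about (10.5, 7.2).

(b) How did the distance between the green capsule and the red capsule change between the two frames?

+2.2

The distance was about 4.3 in the first image and 6.5 in the second, so they moved 2.2 units further apart.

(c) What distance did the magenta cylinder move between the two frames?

2.6

The magenta cylinder was near (5.0, 1.5) before and (4.8, 4.1) after, so it travelled √(0.2² + 2.6²) ≈ 2.6 units.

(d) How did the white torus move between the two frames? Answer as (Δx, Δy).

(-0.7, -0.2)

The white torus was at about (1.9, 3.6) and moved to about (1.2, 3.4).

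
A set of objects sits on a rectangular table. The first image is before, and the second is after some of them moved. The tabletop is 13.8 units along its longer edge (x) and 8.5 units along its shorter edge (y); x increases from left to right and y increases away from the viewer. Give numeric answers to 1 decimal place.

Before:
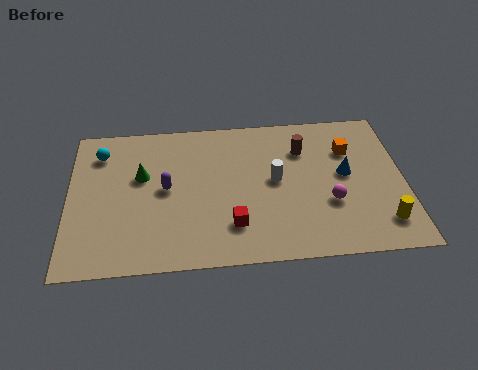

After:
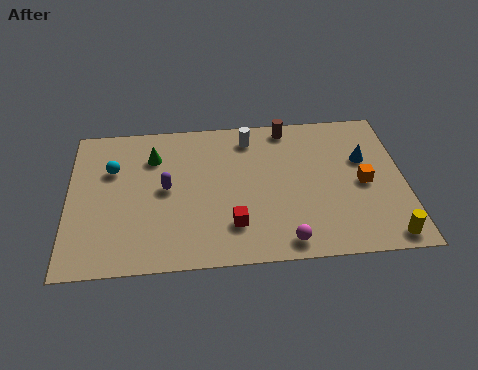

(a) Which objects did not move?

the red cube and the purple capsule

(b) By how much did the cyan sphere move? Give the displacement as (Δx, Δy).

(0.5, -1.0)

From the two frames, the cyan sphere sits at roughly (1.3, 6.7) before and (1.8, 5.7) after.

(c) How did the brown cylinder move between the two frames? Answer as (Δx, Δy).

(-0.6, 1.4)

From the two frames, the brown cylinder sits at roughly (9.7, 6.2) before and (9.1, 7.6) after.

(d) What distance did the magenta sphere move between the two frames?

2.8

The magenta sphere was near (10.7, 3.0) before and (8.8, 1.0) after, so it travelled √(1.9² + 2.0²) ≈ 2.8 units.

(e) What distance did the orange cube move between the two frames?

2.1

The orange cube was near (11.6, 6.0) before and (12.1, 4.0) after, so it travelled √(0.5² + 2.0²) ≈ 2.1 units.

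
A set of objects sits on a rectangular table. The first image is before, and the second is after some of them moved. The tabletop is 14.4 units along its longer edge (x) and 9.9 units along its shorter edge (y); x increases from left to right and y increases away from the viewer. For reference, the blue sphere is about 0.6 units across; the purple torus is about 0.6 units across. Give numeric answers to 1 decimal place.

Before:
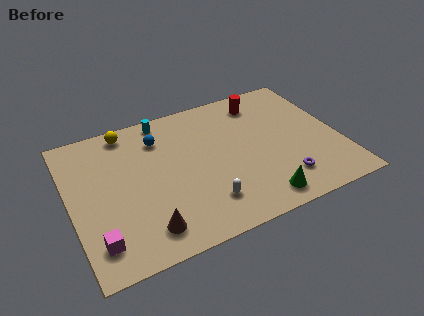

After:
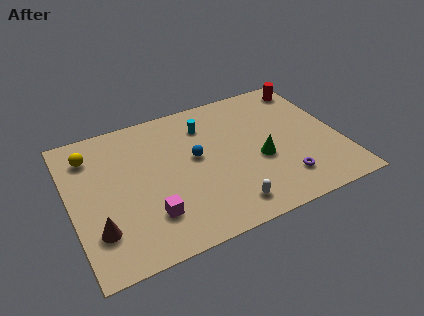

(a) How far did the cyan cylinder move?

2.5

The cyan cylinder was near (5.4, 8.9) before and (7.5, 7.6) after, so it travelled √(2.1² + 1.3²) ≈ 2.5 units.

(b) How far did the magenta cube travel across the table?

2.9

The magenta cube moved from about (1.1, 1.9) to (3.9, 2.5), a distance of √(2.8² + 0.6²) ≈ 2.9.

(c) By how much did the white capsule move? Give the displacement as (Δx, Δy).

(1.1, -0.7)

The white capsule was at about (6.8, 2.2) and moved to about (7.9, 1.5).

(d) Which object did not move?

the purple torus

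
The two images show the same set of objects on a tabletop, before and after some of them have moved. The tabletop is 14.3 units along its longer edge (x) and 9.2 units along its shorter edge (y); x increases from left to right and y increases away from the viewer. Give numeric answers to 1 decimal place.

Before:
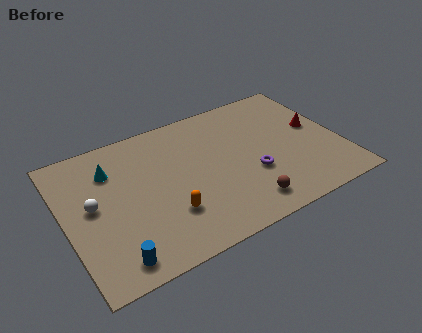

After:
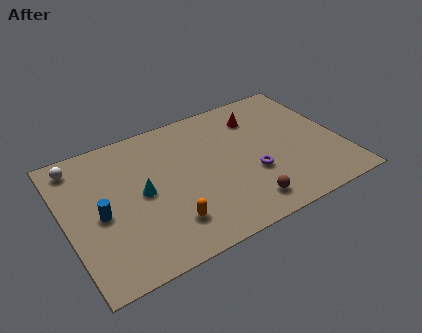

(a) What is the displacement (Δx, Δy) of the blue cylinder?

(-0.3, 3.0)

From the two frames, the blue cylinder sits at roughly (2.0, 1.2) before and (1.7, 4.2) after.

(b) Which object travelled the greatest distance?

the red cone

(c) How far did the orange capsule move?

0.6

The orange capsule was near (5.0, 2.7) before and (4.9, 2.1) after, so it travelled √(0.1² + 0.6²) ≈ 0.6 units.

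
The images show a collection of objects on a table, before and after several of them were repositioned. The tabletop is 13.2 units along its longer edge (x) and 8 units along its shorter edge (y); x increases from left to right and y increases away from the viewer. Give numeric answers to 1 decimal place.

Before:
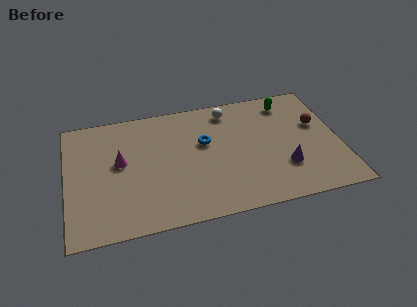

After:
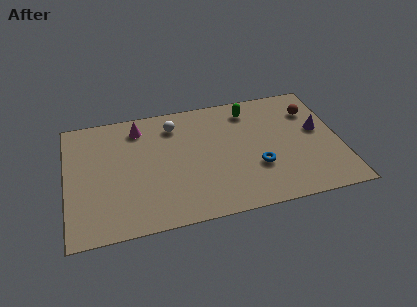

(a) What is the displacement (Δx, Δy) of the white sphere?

(-2.7, -0.4)

The white sphere was at about (8.0, 6.8) and moved to about (5.3, 6.4).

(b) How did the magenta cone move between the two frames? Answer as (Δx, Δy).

(1.0, 2.1)

The magenta cone was at about (2.6, 4.5) and moved to about (3.6, 6.6).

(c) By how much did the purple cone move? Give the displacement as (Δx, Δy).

(1.8, 2.1)

From the two frames, the purple cone sits at roughly (10.4, 2.4) before and (12.2, 4.5) after.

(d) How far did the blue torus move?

3.3

The blue torus was near (6.7, 4.9) before and (9.1, 2.7) after, so it travelled √(2.4² + 2.2²) ≈ 3.3 units.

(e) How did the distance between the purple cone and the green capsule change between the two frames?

-0.5

Before: roughly 4.3 units apart; after: 3.8. That's 0.5 units closer together.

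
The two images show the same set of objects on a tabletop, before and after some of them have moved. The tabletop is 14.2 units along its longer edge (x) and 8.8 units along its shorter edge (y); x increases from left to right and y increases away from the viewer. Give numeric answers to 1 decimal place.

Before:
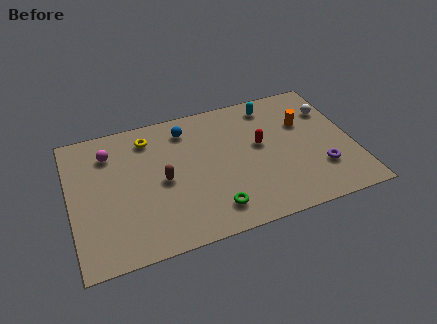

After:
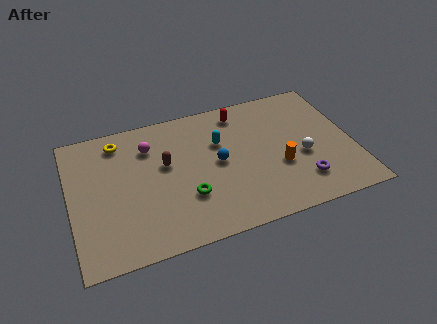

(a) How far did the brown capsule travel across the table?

1.0

The brown capsule was near (4.6, 4.2) before and (4.8, 5.2) after, so it travelled √(0.2² + 1.0²) ≈ 1.0 units.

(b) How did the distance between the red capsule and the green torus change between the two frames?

+1.3

They were about 4.3 units apart before and 5.6 after — 1.3 units further apart.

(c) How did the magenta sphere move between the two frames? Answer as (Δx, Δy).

(2.0, -0.2)

The magenta sphere started near (2.1, 6.8) and ended near (4.1, 6.6).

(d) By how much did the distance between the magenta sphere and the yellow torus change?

-0.3

The distance was about 2.0 in the first image and 1.7 in the second, so they moved 0.3 units closer together.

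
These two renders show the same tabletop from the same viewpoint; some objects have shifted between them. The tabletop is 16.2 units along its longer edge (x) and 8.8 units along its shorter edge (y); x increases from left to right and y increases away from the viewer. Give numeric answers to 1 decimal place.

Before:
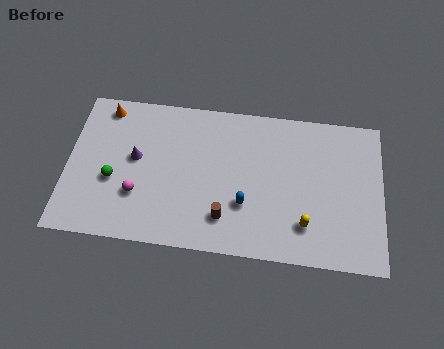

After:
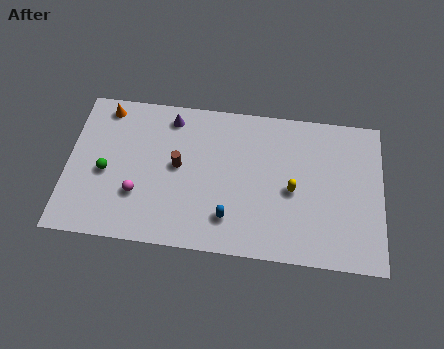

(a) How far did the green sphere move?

0.6

The green sphere moved from about (2.4, 3.5) to (2.0, 3.9), a distance of √(0.4² + 0.4²) ≈ 0.6.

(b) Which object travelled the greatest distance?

the brown cylinder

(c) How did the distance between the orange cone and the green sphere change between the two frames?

-0.4

The distance was about 4.2 in the first image and 3.8 in the second, so they moved 0.4 units closer together.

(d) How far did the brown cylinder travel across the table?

3.7

The brown cylinder was near (8.2, 2.0) before and (5.7, 4.7) after, so it travelled √(2.5² + 2.7²) ≈ 3.7 units.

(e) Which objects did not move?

the magenta sphere and the orange cone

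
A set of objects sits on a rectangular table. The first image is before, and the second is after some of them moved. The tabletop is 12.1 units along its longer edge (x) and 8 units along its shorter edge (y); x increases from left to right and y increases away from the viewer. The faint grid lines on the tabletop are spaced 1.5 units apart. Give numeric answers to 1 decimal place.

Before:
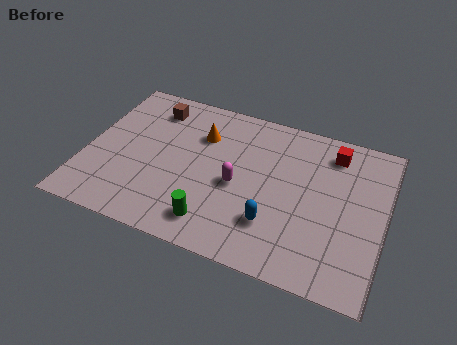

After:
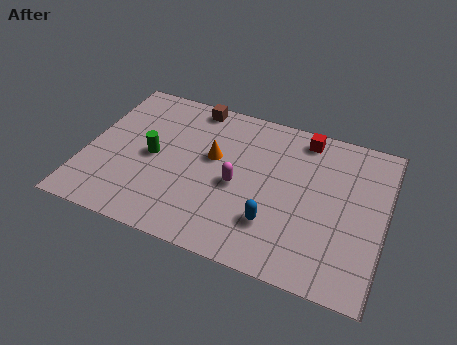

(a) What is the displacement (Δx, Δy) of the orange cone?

(0.6, -1.0)

The orange cone was at about (4.5, 5.7) and moved to about (5.1, 4.7).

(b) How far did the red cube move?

1.3

The red cube was near (9.8, 6.6) before and (8.6, 7.0) after, so it travelled √(1.2² + 0.4²) ≈ 1.3 units.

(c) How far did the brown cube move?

1.7

The brown cube moved from about (2.4, 6.5) to (4.0, 7.2), a distance of √(1.6² + 0.7²) ≈ 1.7.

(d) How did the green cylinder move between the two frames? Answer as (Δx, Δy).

(-2.8, 2.5)

The green cylinder was at about (5.5, 1.4) and moved to about (2.7, 3.9).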